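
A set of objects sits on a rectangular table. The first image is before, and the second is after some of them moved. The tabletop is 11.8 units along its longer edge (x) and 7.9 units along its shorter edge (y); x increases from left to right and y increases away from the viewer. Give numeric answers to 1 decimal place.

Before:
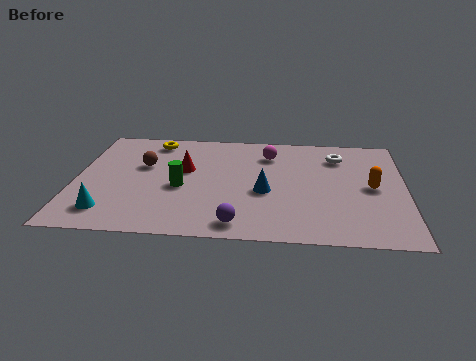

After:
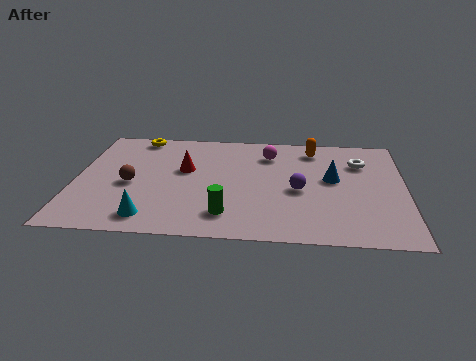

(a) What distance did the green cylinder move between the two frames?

2.5

The green cylinder moved from about (3.8, 3.4) to (5.5, 1.6), a distance of √(1.7² + 1.8²) ≈ 2.5.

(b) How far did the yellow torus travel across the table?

0.7

The yellow torus moved from about (2.7, 6.8) to (2.1, 7.1), a distance of √(0.6² + 0.3²) ≈ 0.7.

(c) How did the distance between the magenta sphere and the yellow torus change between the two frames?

+0.6

Before: roughly 4.3 units apart; after: 4.9. That's 0.6 units further apart.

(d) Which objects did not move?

the magenta sphere and the red cone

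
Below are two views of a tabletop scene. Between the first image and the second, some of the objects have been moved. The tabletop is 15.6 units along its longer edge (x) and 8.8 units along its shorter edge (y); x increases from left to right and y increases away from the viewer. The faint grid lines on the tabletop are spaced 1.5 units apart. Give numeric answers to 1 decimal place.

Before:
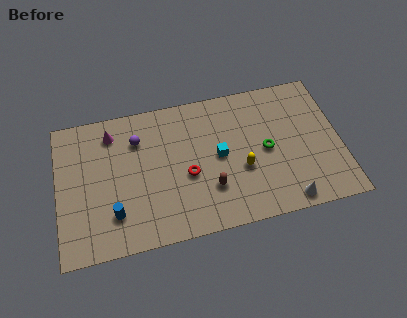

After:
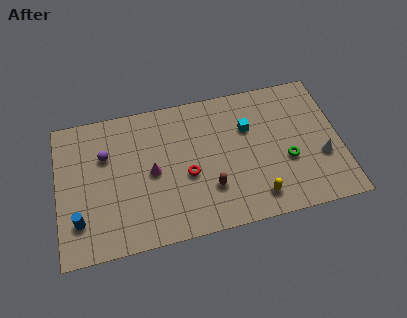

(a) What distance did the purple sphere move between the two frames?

1.9

The purple sphere moved from about (4.5, 6.5) to (2.7, 5.9), a distance of √(1.8² + 0.6²) ≈ 1.9.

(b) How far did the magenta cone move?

3.6

The magenta cone moved from about (3.1, 7.2) to (5.2, 4.3), a distance of √(2.1² + 2.9²) ≈ 3.6.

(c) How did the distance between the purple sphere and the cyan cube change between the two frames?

+3.1

They were about 4.8 units apart before and 7.9 after — 3.1 units further apart.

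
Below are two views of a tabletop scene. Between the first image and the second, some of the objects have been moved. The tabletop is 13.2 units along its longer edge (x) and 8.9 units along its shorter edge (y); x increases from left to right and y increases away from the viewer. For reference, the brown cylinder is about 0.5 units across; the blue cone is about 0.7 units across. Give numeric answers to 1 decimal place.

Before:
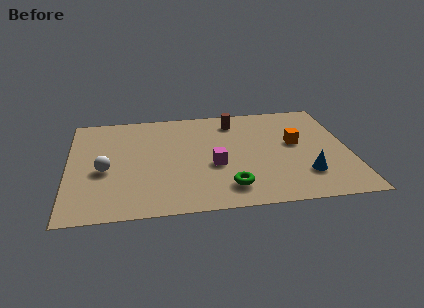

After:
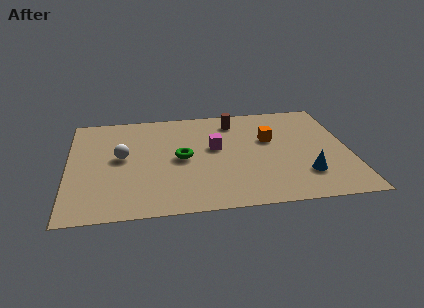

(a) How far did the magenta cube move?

1.5

The magenta cube was near (6.8, 3.6) before and (6.9, 5.1) after, so it travelled √(0.1² + 1.5²) ≈ 1.5 units.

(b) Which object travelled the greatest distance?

the green torus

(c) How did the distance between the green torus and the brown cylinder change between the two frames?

-1.7

They were about 5.6 units apart before and 3.9 after — 1.7 units closer together.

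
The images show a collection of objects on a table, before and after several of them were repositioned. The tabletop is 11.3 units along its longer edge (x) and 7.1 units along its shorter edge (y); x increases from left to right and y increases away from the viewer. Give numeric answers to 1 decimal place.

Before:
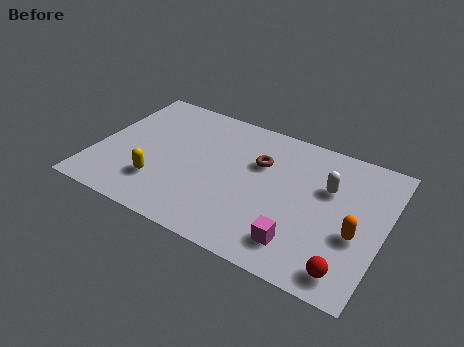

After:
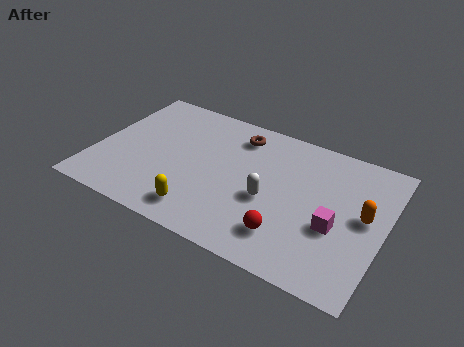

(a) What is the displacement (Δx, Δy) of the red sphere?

(-2.4, 0.6)

From the two frames, the red sphere sits at roughly (10.2, 1.0) before and (7.8, 1.6) after.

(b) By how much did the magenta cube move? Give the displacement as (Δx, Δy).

(1.2, 1.4)

The magenta cube started near (8.3, 1.4) and ended near (9.5, 2.8).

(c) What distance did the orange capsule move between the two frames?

1.0

The orange capsule was near (10.3, 2.8) before and (10.5, 3.8) after, so it travelled √(0.2² + 1.0²) ≈ 1.0 units.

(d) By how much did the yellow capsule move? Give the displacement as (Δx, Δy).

(1.8, -0.7)

The yellow capsule started near (2.7, 1.9) and ended near (4.5, 1.2).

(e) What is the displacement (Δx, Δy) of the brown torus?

(-1.0, 1.1)

The brown torus started near (6.3, 4.7) and ended near (5.3, 5.8).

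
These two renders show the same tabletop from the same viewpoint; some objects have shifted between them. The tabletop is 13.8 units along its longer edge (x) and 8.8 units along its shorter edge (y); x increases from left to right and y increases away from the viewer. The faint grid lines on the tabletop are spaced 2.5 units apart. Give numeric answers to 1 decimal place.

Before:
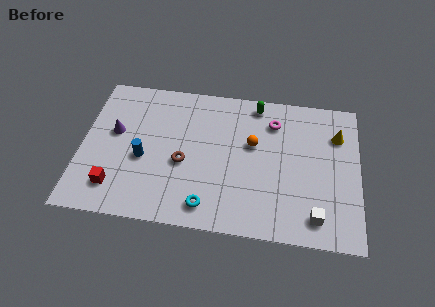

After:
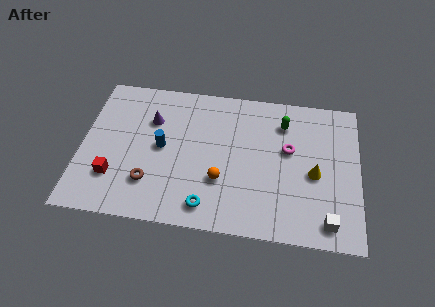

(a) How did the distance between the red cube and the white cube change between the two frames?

+0.8

The distance was about 9.9 in the first image and 10.7 in the second, so they moved 0.8 units further apart.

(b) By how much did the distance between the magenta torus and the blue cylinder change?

-0.8

Before: roughly 7.1 units apart; after: 6.3. That's 0.8 units closer together.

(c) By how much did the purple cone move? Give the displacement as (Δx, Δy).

(1.8, 1.0)

From the two frames, the purple cone sits at roughly (1.6, 5.1) before and (3.4, 6.1) after.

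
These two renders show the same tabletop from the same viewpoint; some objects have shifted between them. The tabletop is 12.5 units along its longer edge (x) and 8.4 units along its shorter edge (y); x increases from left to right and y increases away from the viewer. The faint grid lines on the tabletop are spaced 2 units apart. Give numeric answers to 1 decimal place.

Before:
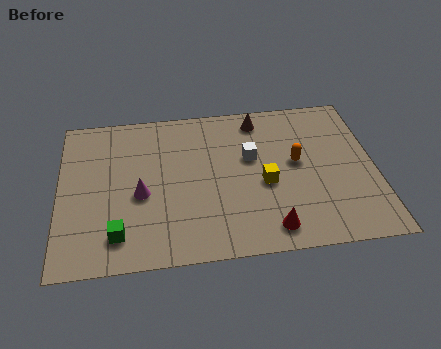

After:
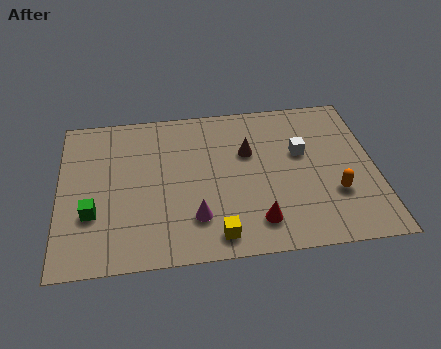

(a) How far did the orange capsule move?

2.4

The orange capsule was near (9.4, 4.6) before and (10.8, 2.7) after, so it travelled √(1.4² + 1.9²) ≈ 2.4 units.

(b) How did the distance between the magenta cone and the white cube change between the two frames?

+0.6

The distance was about 4.6 in the first image and 5.2 in the second, so they moved 0.6 units further apart.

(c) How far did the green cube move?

1.6

The green cube moved from about (2.3, 1.6) to (1.3, 2.8), a distance of √(1.0² + 1.2²) ≈ 1.6.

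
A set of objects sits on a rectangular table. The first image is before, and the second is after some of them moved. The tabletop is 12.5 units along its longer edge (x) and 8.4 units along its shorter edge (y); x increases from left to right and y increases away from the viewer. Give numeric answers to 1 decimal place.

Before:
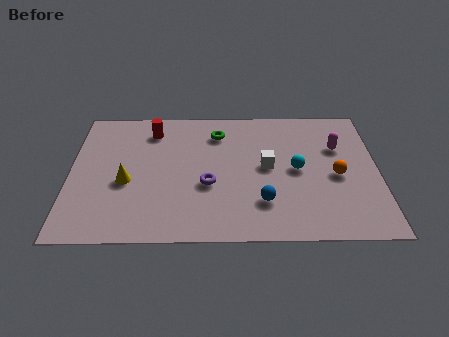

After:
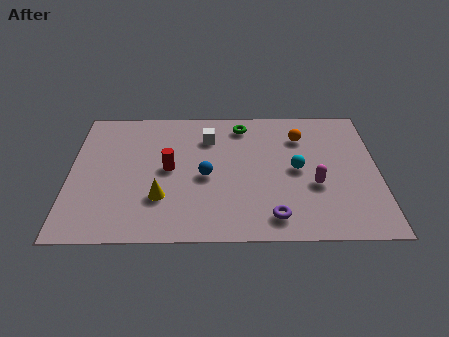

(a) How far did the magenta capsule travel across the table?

2.6

The magenta capsule moved from about (10.9, 5.6) to (9.9, 3.2), a distance of √(1.0² + 2.4²) ≈ 2.6.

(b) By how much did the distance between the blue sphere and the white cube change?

+0.3

The distance was about 2.2 in the first image and 2.5 in the second, so they moved 0.3 units further apart.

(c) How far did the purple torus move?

3.3

The purple torus was near (5.6, 3.3) before and (8.2, 1.3) after, so it travelled √(2.6² + 2.0²) ≈ 3.3 units.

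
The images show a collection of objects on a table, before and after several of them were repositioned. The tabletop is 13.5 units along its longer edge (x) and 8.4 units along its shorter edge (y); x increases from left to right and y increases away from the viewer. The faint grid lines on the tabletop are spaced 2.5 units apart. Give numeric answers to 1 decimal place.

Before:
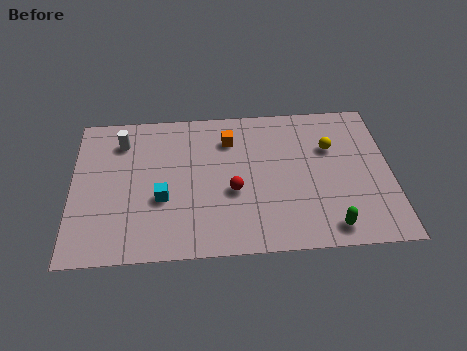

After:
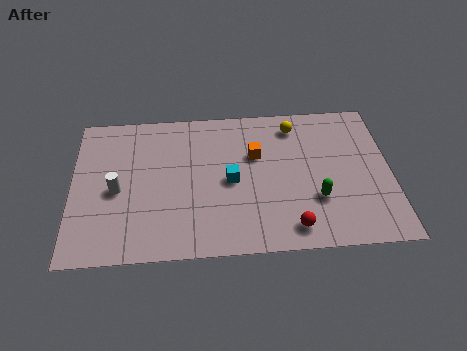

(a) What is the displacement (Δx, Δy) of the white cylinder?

(-0.2, -2.8)

The white cylinder was at about (2.1, 6.6) and moved to about (1.9, 3.8).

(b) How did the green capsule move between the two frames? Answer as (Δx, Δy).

(-0.5, 1.6)

The green capsule was at about (10.8, 1.1) and moved to about (10.3, 2.7).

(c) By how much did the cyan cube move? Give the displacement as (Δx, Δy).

(2.9, 0.8)

The cyan cube started near (3.8, 3.2) and ended near (6.7, 4.0).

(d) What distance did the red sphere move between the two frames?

3.3

The red sphere was near (6.8, 3.4) before and (9.2, 1.2) after, so it travelled √(2.4² + 2.2²) ≈ 3.3 units.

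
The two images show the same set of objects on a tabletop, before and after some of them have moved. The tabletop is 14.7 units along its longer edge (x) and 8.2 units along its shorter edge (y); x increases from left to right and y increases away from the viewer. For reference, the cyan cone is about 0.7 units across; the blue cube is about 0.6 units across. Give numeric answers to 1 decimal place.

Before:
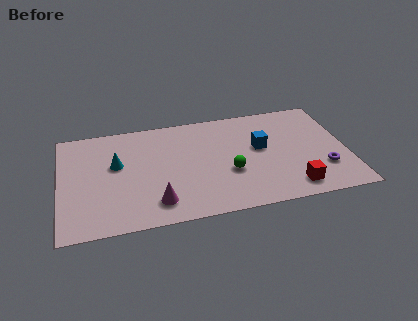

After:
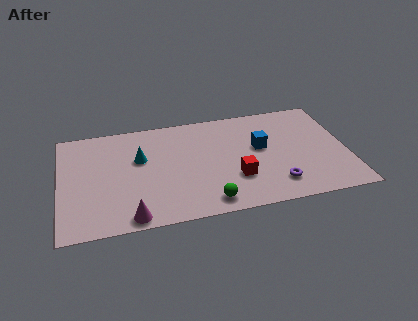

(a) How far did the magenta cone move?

1.5

The magenta cone moved from about (4.8, 1.6) to (3.5, 0.8), a distance of √(1.3² + 0.8²) ≈ 1.5.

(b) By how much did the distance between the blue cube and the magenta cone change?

+1.5

The distance was about 6.3 in the first image and 7.8 in the second, so they moved 1.5 units further apart.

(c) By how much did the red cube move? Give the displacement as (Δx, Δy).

(-2.8, 1.3)

From the two frames, the red cube sits at roughly (11.7, 1.3) before and (8.9, 2.6) after.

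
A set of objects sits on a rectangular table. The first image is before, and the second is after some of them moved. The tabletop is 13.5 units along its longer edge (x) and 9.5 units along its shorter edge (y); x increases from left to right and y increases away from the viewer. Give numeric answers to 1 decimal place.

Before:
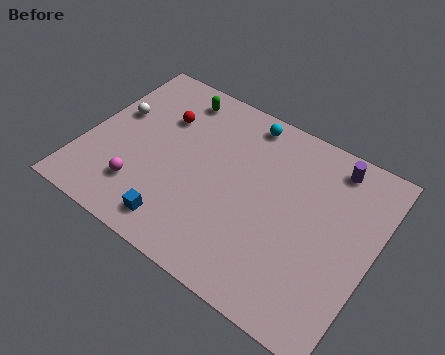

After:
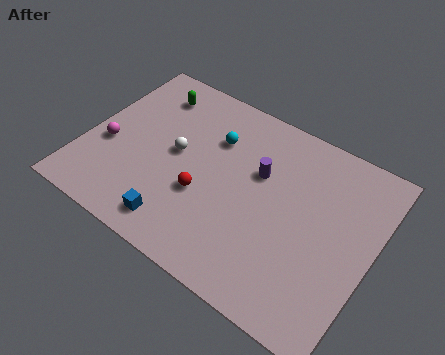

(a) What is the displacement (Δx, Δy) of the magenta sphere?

(-1.9, 1.5)

The magenta sphere was at about (3.0, 2.3) and moved to about (1.1, 3.8).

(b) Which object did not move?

the blue cube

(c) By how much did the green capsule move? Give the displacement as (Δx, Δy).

(-1.2, -0.4)

The green capsule was at about (3.6, 8.1) and moved to about (2.4, 7.7).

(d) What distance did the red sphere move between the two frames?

4.0

The red sphere moved from about (3.2, 6.6) to (5.8, 3.5), a distance of √(2.6² + 3.1²) ≈ 4.0.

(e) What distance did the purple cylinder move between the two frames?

3.8

From (11.1, 8.2) to (8.0, 6.0), the purple cylinder covered √(3.1² + 2.2²) ≈ 3.8 units.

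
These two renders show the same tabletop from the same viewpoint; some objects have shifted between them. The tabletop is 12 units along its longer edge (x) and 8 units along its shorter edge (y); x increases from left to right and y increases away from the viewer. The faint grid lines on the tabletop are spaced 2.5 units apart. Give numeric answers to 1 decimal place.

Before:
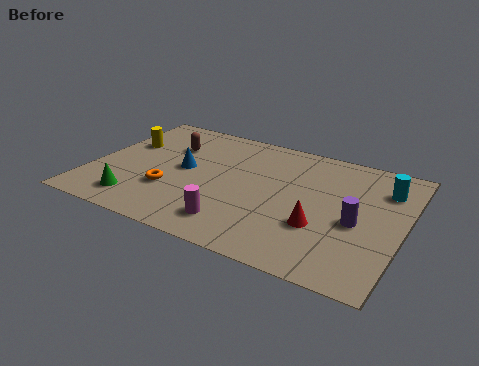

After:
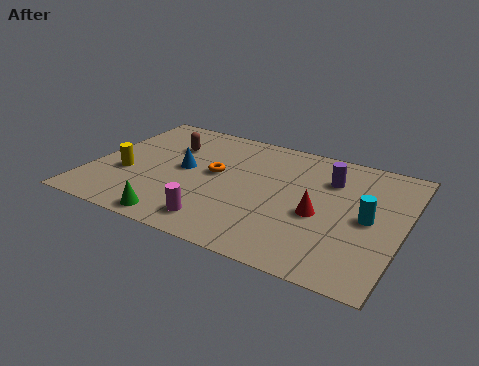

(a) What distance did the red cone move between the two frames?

0.7

The red cone moved from about (9.0, 2.7) to (8.9, 3.4), a distance of √(0.1² + 0.7²) ≈ 0.7.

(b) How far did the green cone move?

1.8

From (2.1, 1.4) to (3.8, 0.8), the green cone covered √(1.7² + 0.6²) ≈ 1.8 units.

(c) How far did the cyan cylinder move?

2.1

The cyan cylinder was near (11.1, 6.0) before and (10.7, 3.9) after, so it travelled √(0.4² + 2.1²) ≈ 2.1 units.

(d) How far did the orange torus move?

2.3

The orange torus was near (3.2, 2.6) before and (4.7, 4.4) after, so it travelled √(1.5² + 1.8²) ≈ 2.3 units.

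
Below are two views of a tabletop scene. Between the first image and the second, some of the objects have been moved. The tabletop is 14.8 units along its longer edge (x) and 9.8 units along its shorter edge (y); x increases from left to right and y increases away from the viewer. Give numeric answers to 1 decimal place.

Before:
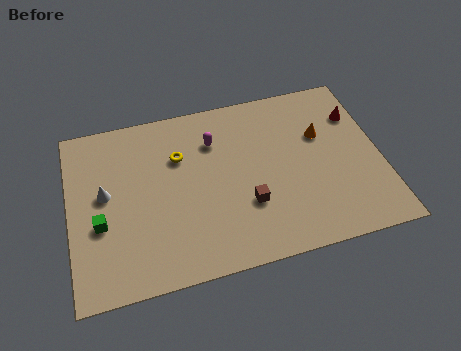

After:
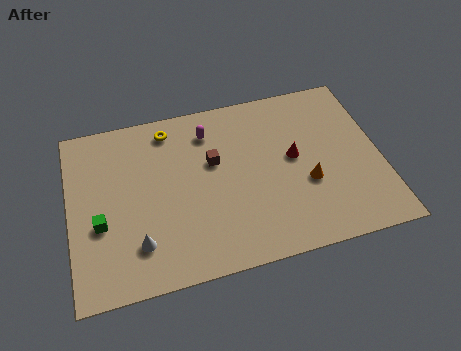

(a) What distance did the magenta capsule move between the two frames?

0.6

From (7.0, 7.2) to (6.8, 7.8), the magenta capsule covered √(0.2² + 0.6²) ≈ 0.6 units.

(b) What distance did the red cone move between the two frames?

3.7

From (13.9, 7.1) to (10.7, 5.3), the red cone covered √(3.2² + 1.8²) ≈ 3.7 units.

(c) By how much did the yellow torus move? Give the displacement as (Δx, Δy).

(-0.4, 1.7)

From the two frames, the yellow torus sits at roughly (5.3, 6.7) before and (4.9, 8.4) after.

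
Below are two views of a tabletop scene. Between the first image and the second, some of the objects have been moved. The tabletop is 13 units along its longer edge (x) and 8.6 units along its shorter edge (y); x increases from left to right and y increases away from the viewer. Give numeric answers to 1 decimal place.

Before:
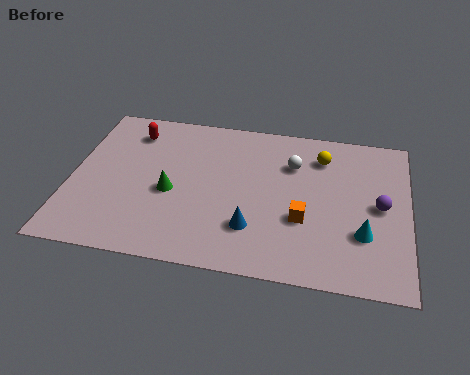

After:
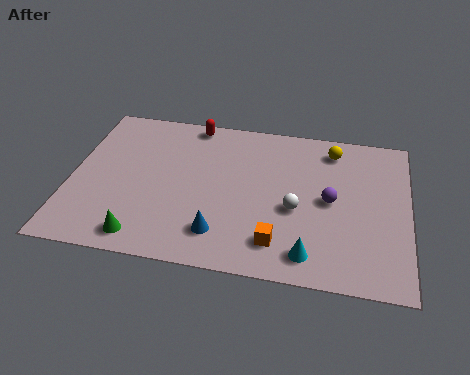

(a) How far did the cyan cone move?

2.4

The cyan cone moved from about (11.3, 2.7) to (9.3, 1.3), a distance of √(2.0² + 1.4²) ≈ 2.4.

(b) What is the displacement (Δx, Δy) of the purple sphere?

(-1.9, 0.0)

From the two frames, the purple sphere sits at roughly (11.9, 4.3) before and (10.0, 4.3) after.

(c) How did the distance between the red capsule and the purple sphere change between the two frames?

-3.5

The distance was about 10.0 in the first image and 6.5 in the second, so they moved 3.5 units closer together.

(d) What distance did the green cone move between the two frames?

2.8

From (3.9, 3.7) to (3.0, 1.1), the green cone covered √(0.9² + 2.6²) ≈ 2.8 units.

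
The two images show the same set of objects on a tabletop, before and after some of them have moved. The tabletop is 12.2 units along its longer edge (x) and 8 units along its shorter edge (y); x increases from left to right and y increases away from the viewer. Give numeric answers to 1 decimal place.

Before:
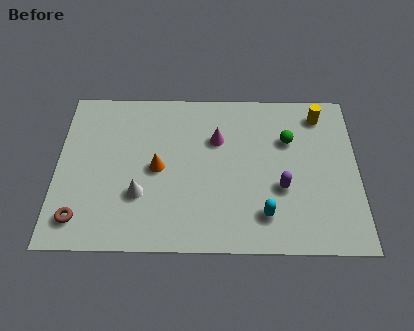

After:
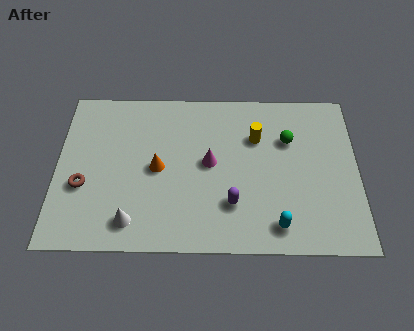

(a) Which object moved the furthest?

the yellow cylinder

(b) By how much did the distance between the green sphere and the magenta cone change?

+0.5

The distance was about 2.9 in the first image and 3.4 in the second, so they moved 0.5 units further apart.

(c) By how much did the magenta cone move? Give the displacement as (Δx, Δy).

(-0.3, -1.2)

The magenta cone was at about (6.5, 5.4) and moved to about (6.2, 4.2).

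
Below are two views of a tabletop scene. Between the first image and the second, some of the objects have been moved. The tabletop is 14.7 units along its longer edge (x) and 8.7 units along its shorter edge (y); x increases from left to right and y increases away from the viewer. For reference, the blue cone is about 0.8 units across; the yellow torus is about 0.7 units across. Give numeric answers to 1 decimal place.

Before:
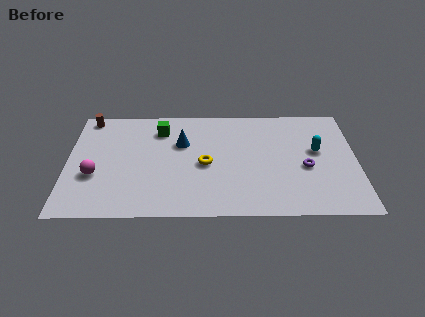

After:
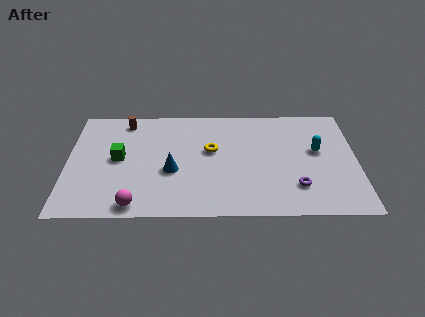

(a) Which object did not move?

the cyan capsule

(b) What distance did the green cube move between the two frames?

3.1

The green cube moved from about (4.7, 6.8) to (2.6, 4.5), a distance of √(2.1² + 2.3²) ≈ 3.1.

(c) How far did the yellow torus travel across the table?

1.1

The yellow torus moved from about (7.0, 4.0) to (7.3, 5.1), a distance of √(0.3² + 1.1²) ≈ 1.1.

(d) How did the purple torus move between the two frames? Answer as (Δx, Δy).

(-0.5, -1.5)

The purple torus was at about (12.1, 3.7) and moved to about (11.6, 2.2).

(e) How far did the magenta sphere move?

3.1

From (1.4, 3.2) to (3.5, 0.9), the magenta sphere covered √(2.1² + 2.3²) ≈ 3.1 units.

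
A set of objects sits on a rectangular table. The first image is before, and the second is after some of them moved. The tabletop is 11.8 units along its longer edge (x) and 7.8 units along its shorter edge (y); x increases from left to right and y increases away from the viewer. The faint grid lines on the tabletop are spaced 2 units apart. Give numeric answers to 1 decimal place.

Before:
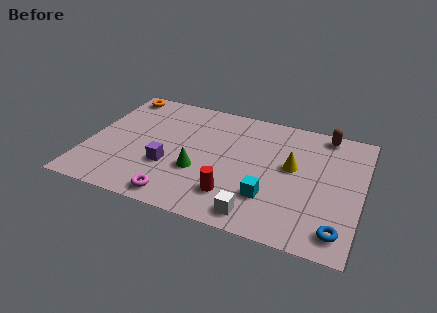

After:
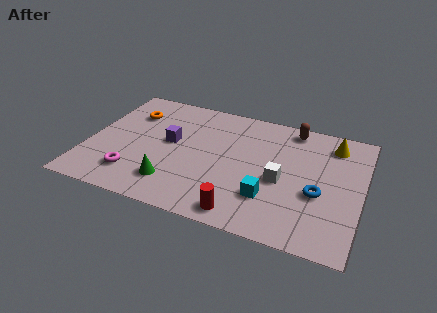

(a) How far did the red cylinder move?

1.0

The red cylinder moved from about (6.5, 1.8) to (7.0, 0.9), a distance of √(0.5² + 0.9²) ≈ 1.0.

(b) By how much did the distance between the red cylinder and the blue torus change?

-0.8

Before: roughly 4.5 units apart; after: 3.7. That's 0.8 units closer together.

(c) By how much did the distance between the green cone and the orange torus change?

-1.1

Before: roughly 5.7 units apart; after: 4.6. That's 1.1 units closer together.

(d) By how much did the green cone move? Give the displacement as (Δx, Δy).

(-1.0, -1.1)

The green cone was at about (4.9, 2.8) and moved to about (3.9, 1.7).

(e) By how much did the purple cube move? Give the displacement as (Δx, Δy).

(-0.1, 1.6)

The purple cube was at about (3.6, 2.7) and moved to about (3.5, 4.3).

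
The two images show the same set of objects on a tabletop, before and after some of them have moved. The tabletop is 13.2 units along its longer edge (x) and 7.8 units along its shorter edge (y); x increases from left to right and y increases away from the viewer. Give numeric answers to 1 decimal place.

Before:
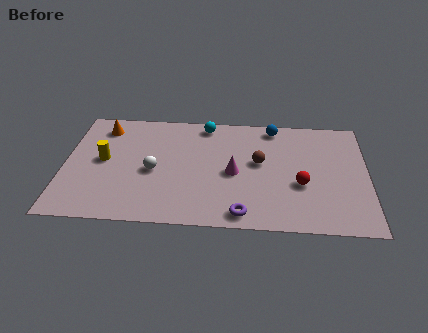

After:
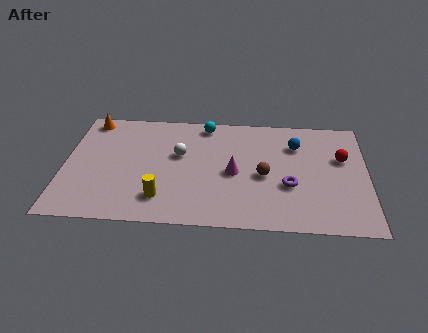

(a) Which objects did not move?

the cyan sphere and the magenta cone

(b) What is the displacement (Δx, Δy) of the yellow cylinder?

(2.6, -2.4)

The yellow cylinder started near (1.7, 4.1) and ended near (4.3, 1.7).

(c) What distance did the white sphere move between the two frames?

1.6

The white sphere moved from about (3.9, 3.5) to (5.0, 4.7), a distance of √(1.1² + 1.2²) ≈ 1.6.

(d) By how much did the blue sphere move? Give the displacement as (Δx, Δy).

(1.0, -1.2)

The blue sphere started near (9.1, 6.9) and ended near (10.1, 5.7).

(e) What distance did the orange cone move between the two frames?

0.8

From (1.6, 6.4) to (1.0, 6.9), the orange cone covered √(0.6² + 0.5²) ≈ 0.8 units.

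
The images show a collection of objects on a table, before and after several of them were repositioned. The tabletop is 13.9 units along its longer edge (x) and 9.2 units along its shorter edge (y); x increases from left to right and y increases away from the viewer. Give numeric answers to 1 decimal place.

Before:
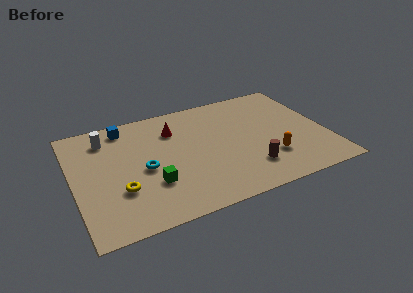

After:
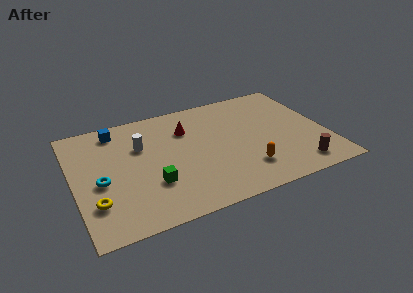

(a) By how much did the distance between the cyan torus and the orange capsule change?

+1.0

The distance was about 7.0 in the first image and 8.0 in the second, so they moved 1.0 units further apart.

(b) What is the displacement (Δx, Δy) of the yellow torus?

(-1.4, -0.5)

The yellow torus was at about (2.4, 3.0) and moved to about (1.0, 2.5).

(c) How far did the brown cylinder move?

2.7

From (9.4, 2.2) to (12.0, 1.4), the brown cylinder covered √(2.6² + 0.8²) ≈ 2.7 units.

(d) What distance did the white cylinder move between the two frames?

2.2

The white cylinder moved from about (2.0, 7.4) to (3.8, 6.1), a distance of √(1.8² + 1.3²) ≈ 2.2.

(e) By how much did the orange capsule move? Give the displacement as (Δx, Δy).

(-1.4, -0.4)

The orange capsule started near (10.6, 2.6) and ended near (9.2, 2.2).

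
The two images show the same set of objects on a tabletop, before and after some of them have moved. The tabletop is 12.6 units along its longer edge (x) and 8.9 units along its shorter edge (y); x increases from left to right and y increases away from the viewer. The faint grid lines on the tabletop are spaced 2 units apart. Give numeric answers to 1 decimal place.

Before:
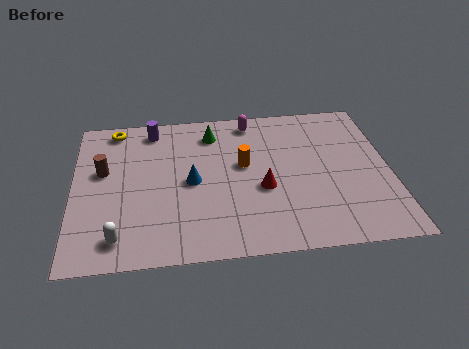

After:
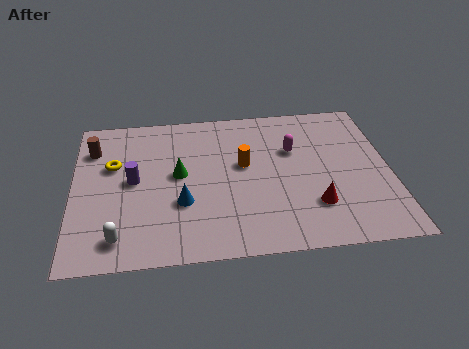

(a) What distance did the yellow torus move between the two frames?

2.3

From (1.7, 7.9) to (1.6, 5.6), the yellow torus covered √(0.1² + 2.3²) ≈ 2.3 units.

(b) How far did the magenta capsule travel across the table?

2.6

The magenta capsule was near (7.2, 7.8) before and (8.8, 5.8) after, so it travelled √(1.6² + 2.0²) ≈ 2.6 units.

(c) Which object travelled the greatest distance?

the purple cylinder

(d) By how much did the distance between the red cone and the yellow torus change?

+1.3

They were about 7.2 units apart before and 8.5 after — 1.3 units further apart.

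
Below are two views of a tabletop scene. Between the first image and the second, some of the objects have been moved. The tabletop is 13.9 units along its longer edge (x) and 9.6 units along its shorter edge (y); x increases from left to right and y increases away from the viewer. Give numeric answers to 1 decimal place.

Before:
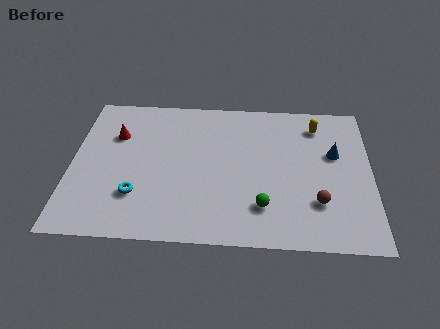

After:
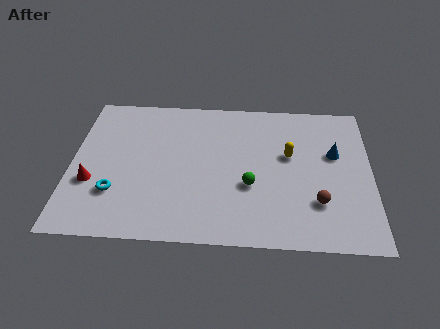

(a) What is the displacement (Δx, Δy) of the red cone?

(-1.0, -3.2)

The red cone was at about (2.0, 6.6) and moved to about (1.0, 3.4).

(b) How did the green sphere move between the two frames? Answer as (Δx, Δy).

(-0.6, 1.3)

From the two frames, the green sphere sits at roughly (8.9, 2.3) before and (8.3, 3.6) after.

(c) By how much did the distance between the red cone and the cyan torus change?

-2.8

They were about 4.1 units apart before and 1.3 after — 2.8 units closer together.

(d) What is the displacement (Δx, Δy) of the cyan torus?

(-1.0, 0.1)

The cyan torus started near (3.1, 2.7) and ended near (2.1, 2.8).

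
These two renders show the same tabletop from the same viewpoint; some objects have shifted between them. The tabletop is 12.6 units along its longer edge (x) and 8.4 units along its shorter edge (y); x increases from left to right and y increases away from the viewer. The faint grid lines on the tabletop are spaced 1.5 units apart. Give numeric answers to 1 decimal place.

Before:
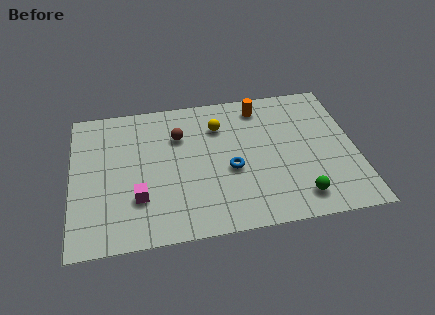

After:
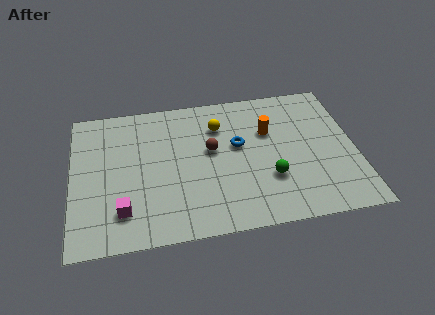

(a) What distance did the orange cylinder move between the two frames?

1.6

From (8.5, 7.1) to (8.8, 5.5), the orange cylinder covered √(0.3² + 1.6²) ≈ 1.6 units.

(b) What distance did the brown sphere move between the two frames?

1.8

The brown sphere moved from about (4.8, 5.9) to (6.2, 4.8), a distance of √(1.4² + 1.1²) ≈ 1.8.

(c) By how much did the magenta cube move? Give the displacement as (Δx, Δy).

(-0.7, -0.6)

The magenta cube started near (2.9, 2.5) and ended near (2.2, 1.9).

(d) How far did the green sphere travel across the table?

1.8

From (9.9, 1.4) to (8.7, 2.7), the green sphere covered √(1.2² + 1.3²) ≈ 1.8 units.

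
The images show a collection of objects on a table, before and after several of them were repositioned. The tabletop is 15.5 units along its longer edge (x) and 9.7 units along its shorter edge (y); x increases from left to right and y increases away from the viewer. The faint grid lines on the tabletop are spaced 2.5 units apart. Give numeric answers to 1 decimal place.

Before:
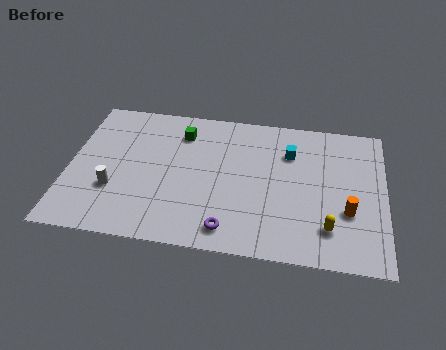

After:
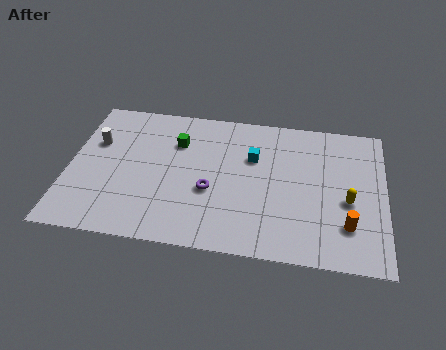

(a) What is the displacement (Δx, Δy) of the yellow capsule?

(0.9, 1.9)

The yellow capsule started near (12.8, 2.2) and ended near (13.7, 4.1).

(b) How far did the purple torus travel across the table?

2.6

The purple torus moved from about (8.0, 1.4) to (7.0, 3.8), a distance of √(1.0² + 2.4²) ≈ 2.6.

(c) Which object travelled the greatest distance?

the white cylinder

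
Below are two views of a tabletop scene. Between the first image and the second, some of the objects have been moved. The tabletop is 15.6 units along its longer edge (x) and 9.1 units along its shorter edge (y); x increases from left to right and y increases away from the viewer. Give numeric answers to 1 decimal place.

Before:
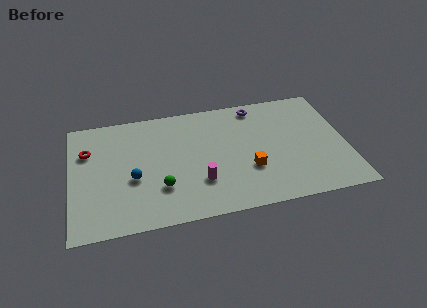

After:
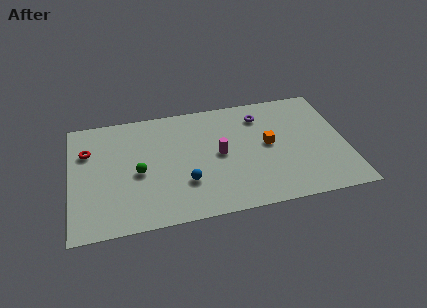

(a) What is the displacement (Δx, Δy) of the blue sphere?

(2.9, -0.9)

The blue sphere started near (3.5, 3.7) and ended near (6.4, 2.8).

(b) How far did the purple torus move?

0.8

The purple torus was near (10.7, 8.0) before and (10.9, 7.2) after, so it travelled √(0.2² + 0.8²) ≈ 0.8 units.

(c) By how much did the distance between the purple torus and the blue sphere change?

-2.1

They were about 8.4 units apart before and 6.3 after — 2.1 units closer together.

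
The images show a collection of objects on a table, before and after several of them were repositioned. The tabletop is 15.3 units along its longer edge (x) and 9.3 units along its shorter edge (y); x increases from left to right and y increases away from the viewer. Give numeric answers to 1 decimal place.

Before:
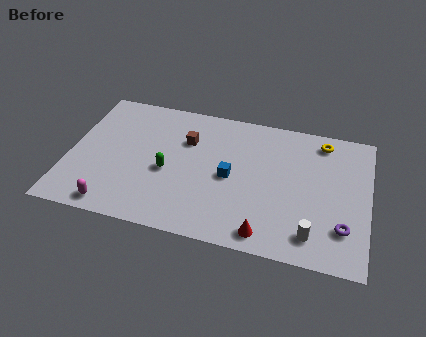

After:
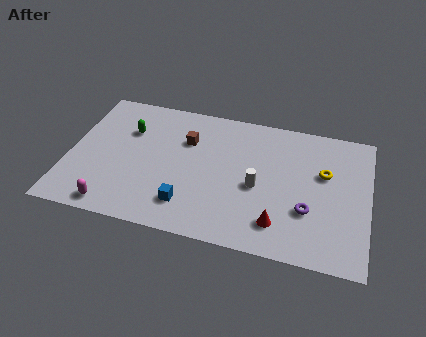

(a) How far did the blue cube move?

3.1

The blue cube moved from about (8.3, 4.4) to (6.3, 2.0), a distance of √(2.0² + 2.4²) ≈ 3.1.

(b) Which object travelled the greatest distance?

the white cylinder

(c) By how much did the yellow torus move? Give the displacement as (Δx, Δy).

(0.2, -2.2)

From the two frames, the yellow torus sits at roughly (12.8, 8.0) before and (13.0, 5.8) after.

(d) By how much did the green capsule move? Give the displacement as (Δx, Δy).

(-2.2, 2.4)

The green capsule was at about (5.1, 4.0) and moved to about (2.9, 6.4).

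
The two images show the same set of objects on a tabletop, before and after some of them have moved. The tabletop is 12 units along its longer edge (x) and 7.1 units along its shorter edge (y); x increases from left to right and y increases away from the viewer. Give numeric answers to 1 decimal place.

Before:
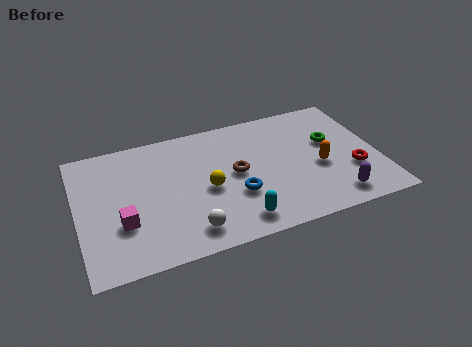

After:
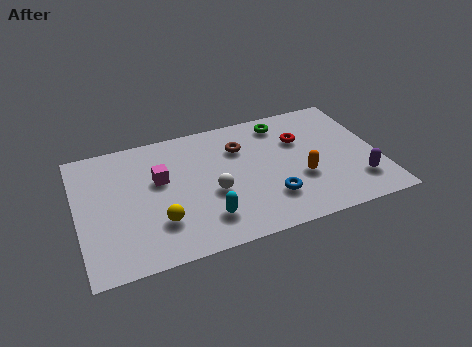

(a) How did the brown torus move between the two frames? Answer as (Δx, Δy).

(0.3, 1.4)

The brown torus started near (6.3, 3.7) and ended near (6.6, 5.1).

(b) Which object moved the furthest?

the red torus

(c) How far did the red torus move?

3.1

From (10.9, 2.4) to (9.0, 4.8), the red torus covered √(1.9² + 2.4²) ≈ 3.1 units.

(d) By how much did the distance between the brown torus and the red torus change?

-2.4

The distance was about 4.8 in the first image and 2.4 in the second, so they moved 2.4 units closer together.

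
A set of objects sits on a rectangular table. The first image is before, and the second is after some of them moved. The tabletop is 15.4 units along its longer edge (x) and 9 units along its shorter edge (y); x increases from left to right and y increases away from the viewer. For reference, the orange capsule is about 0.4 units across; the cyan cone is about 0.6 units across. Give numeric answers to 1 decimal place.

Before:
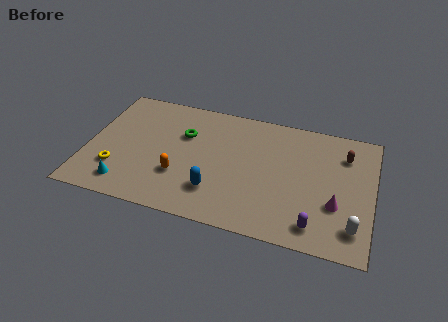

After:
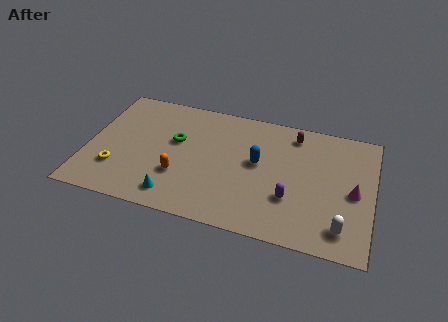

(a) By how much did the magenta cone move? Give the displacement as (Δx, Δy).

(0.9, 1.1)

The magenta cone started near (13.5, 3.1) and ended near (14.4, 4.2).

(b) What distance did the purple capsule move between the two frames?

2.1

The purple capsule moved from about (12.5, 1.4) to (11.1, 2.9), a distance of √(1.4² + 1.5²) ≈ 2.1.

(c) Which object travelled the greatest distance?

the blue capsule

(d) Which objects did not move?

the orange capsule and the yellow torus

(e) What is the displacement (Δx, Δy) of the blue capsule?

(2.1, 2.7)

The blue capsule was at about (7.1, 2.3) and moved to about (9.2, 5.0).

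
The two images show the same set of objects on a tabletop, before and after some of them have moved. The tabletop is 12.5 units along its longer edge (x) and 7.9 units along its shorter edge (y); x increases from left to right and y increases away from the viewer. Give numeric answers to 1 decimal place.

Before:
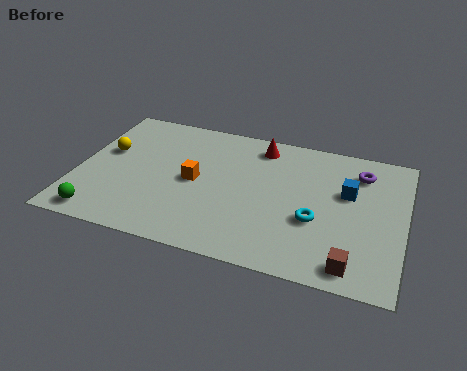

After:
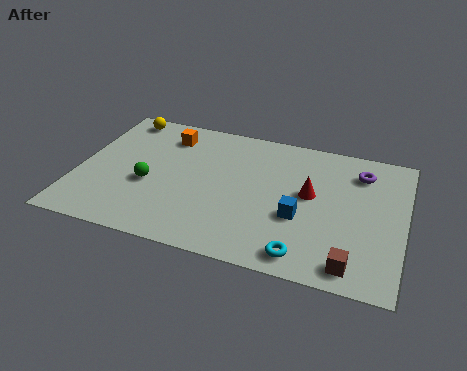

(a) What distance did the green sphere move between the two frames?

2.8

From (1.2, 0.9) to (2.8, 3.2), the green sphere covered √(1.6² + 2.3²) ≈ 2.8 units.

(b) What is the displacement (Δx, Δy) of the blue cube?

(-1.7, -1.9)

The blue cube was at about (10.3, 4.9) and moved to about (8.6, 3.0).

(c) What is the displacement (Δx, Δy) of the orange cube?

(-1.3, 2.4)

From the two frames, the orange cube sits at roughly (4.5, 3.9) before and (3.2, 6.3) after.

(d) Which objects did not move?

the purple torus and the brown cube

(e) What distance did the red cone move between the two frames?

3.1

The red cone was near (6.8, 6.7) before and (8.9, 4.4) after, so it travelled √(2.1² + 2.3²) ≈ 3.1 units.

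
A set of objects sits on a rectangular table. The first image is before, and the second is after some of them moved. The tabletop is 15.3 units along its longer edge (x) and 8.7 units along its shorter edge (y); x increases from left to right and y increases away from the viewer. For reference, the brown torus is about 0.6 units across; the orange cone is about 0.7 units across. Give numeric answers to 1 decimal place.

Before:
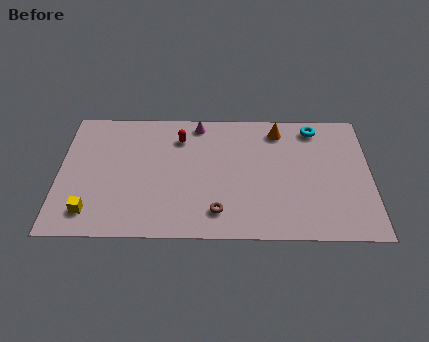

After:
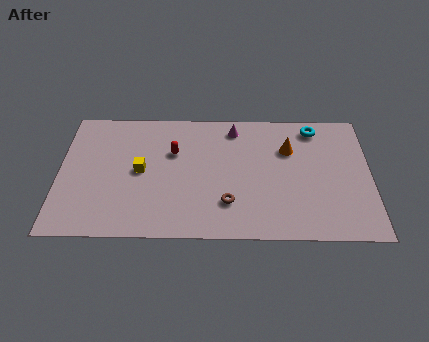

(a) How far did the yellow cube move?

3.7

The yellow cube moved from about (1.6, 1.6) to (4.0, 4.4), a distance of √(2.4² + 2.8²) ≈ 3.7.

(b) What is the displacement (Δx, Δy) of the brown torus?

(0.5, 0.6)

The brown torus started near (7.8, 1.7) and ended near (8.3, 2.3).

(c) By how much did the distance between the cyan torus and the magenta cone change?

-1.8

They were about 5.8 units apart before and 4.0 after — 1.8 units closer together.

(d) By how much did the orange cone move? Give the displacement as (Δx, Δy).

(0.5, -1.3)

The orange cone was at about (10.8, 7.3) and moved to about (11.3, 6.0).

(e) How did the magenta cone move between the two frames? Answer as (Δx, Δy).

(1.8, -0.3)

The magenta cone was at about (6.8, 7.7) and moved to about (8.6, 7.4).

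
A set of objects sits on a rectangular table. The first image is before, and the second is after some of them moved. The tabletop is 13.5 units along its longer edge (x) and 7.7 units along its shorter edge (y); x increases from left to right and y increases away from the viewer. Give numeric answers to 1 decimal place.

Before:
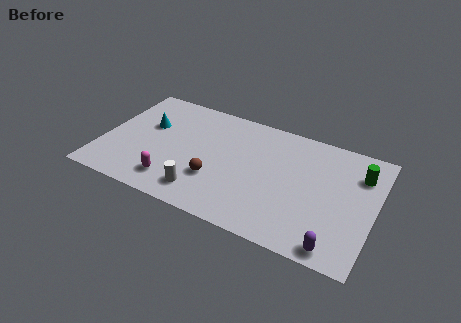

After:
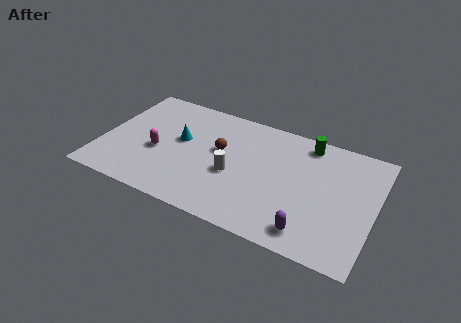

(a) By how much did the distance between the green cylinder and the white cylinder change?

-3.7

The distance was about 8.5 in the first image and 4.8 in the second, so they moved 3.7 units closer together.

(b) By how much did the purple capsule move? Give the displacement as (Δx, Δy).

(-1.3, 0.4)

The purple capsule was at about (11.9, 0.8) and moved to about (10.6, 1.2).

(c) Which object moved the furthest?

the green cylinder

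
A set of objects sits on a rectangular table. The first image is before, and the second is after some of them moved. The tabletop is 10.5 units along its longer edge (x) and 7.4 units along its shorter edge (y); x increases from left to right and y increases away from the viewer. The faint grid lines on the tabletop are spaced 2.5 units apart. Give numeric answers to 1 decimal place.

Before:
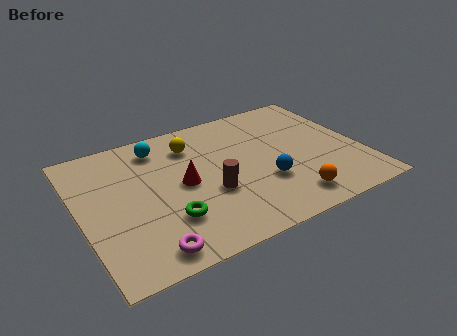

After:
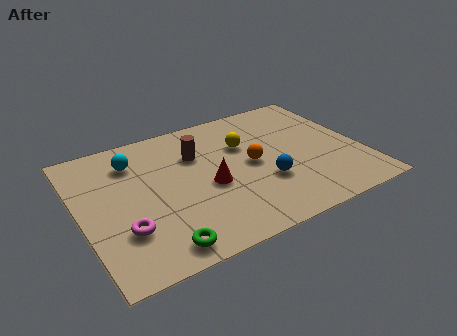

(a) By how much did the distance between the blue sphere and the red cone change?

-1.0

Before: roughly 3.1 units apart; after: 2.1. That's 1.0 units closer together.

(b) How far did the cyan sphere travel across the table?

1.1

The cyan sphere moved from about (3.2, 6.1) to (2.2, 5.7), a distance of √(1.0² + 0.4²) ≈ 1.1.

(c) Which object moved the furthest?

the orange sphere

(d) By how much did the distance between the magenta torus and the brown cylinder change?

+1.0

Before: roughly 3.2 units apart; after: 4.2. That's 1.0 units further apart.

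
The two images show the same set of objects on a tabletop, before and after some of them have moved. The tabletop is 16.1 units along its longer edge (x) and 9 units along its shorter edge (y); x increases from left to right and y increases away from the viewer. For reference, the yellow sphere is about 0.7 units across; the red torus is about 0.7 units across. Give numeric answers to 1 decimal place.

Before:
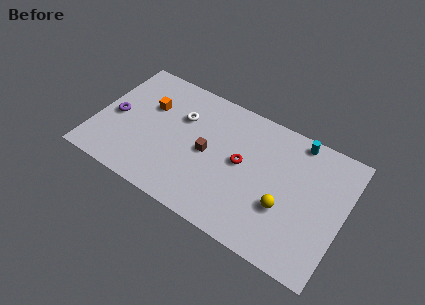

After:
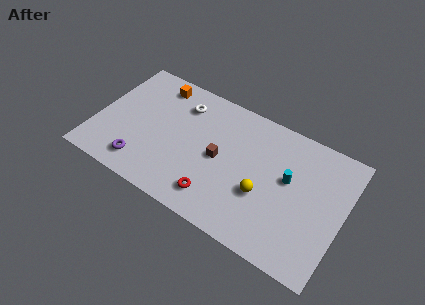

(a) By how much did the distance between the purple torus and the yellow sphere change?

-3.4

Before: roughly 11.3 units apart; after: 7.9. That's 3.4 units closer together.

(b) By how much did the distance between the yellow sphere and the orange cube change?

-0.9

They were about 9.7 units apart before and 8.8 after — 0.9 units closer together.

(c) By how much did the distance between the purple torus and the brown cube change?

-0.6

The distance was about 6.1 in the first image and 5.5 in the second, so they moved 0.6 units closer together.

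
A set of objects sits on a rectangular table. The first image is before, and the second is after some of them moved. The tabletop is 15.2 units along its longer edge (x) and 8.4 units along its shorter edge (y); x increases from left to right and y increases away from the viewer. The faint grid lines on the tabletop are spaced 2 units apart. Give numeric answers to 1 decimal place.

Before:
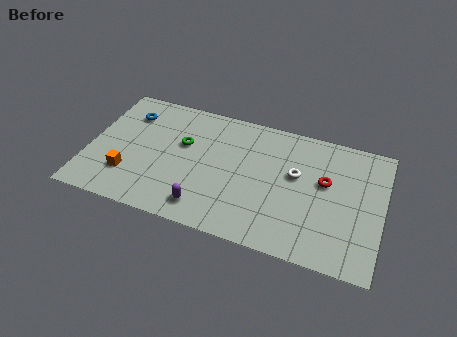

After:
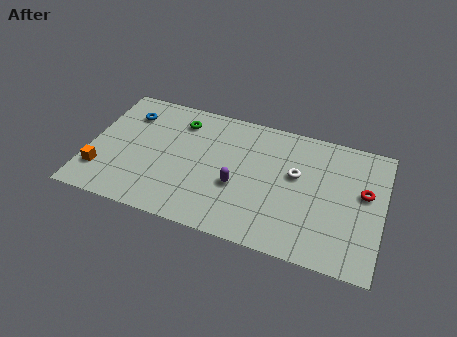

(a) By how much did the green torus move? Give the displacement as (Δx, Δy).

(-0.3, 1.5)

From the two frames, the green torus sits at roughly (4.8, 5.2) before and (4.5, 6.7) after.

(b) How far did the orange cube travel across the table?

1.4

From (2.2, 2.3) to (0.8, 2.1), the orange cube covered √(1.4² + 0.2²) ≈ 1.4 units.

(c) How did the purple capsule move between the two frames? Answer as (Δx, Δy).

(1.5, 1.9)

From the two frames, the purple capsule sits at roughly (6.3, 1.4) before and (7.8, 3.3) after.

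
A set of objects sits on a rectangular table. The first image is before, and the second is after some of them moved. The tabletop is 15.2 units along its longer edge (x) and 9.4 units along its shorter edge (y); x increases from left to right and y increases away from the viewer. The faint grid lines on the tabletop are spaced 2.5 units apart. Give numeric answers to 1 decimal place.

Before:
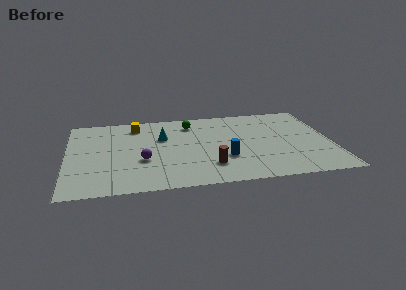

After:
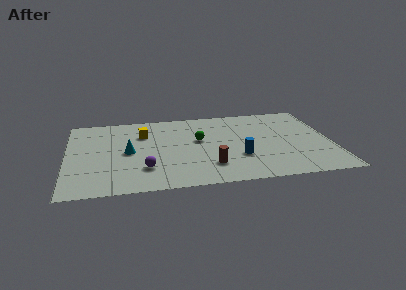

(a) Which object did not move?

the brown cylinder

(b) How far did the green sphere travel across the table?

2.1

The green sphere moved from about (7.2, 7.6) to (7.6, 5.5), a distance of √(0.4² + 2.1²) ≈ 2.1.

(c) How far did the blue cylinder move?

0.8

The blue cylinder was near (9.0, 3.1) before and (9.8, 3.1) after, so it travelled √(0.8² + 0.0²) ≈ 0.8 units.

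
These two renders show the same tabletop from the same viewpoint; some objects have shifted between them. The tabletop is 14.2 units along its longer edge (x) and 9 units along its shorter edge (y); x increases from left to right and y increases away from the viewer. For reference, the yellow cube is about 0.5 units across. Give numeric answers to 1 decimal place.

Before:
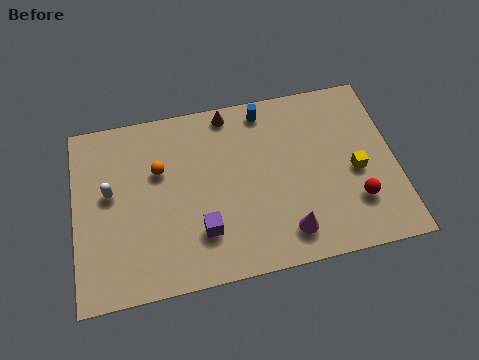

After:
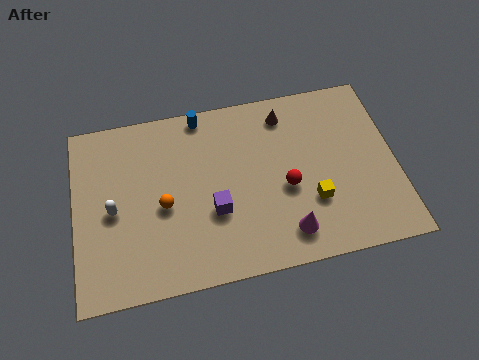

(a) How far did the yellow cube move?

2.3

The yellow cube moved from about (12.4, 4.0) to (10.4, 2.9), a distance of √(2.0² + 1.1²) ≈ 2.3.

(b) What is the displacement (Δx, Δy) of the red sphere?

(-3.0, 1.3)

From the two frames, the red sphere sits at roughly (12.3, 2.5) before and (9.3, 3.8) after.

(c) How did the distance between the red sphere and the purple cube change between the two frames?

-3.6

The distance was about 6.8 in the first image and 3.2 in the second, so they moved 3.6 units closer together.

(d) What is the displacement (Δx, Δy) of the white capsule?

(0.1, -0.9)

From the two frames, the white capsule sits at roughly (1.6, 5.1) before and (1.7, 4.2) after.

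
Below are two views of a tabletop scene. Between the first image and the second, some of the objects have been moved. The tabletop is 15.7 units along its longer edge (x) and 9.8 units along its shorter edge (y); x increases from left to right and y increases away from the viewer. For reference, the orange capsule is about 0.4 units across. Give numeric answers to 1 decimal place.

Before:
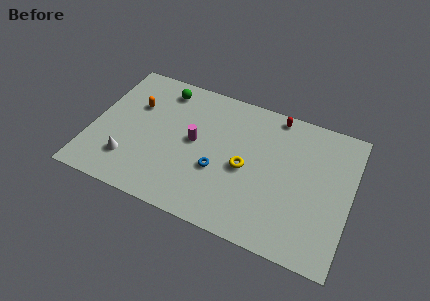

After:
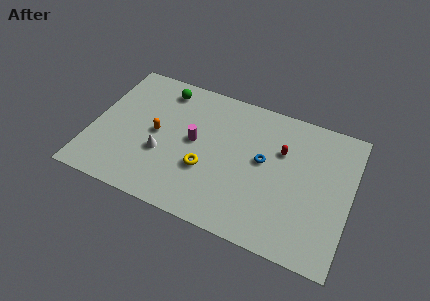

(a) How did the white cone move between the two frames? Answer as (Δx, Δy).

(1.9, 1.2)

From the two frames, the white cone sits at roughly (2.5, 2.4) before and (4.4, 3.6) after.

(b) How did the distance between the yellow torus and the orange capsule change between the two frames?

-3.8

Before: roughly 7.3 units apart; after: 3.5. That's 3.8 units closer together.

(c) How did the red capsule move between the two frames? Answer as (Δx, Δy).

(0.6, -2.4)

From the two frames, the red capsule sits at roughly (10.8, 8.9) before and (11.4, 6.5) after.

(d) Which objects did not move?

the magenta cylinder and the green sphere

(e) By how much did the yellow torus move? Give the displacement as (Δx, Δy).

(-2.3, -1.0)

The yellow torus was at about (9.4, 4.5) and moved to about (7.1, 3.5).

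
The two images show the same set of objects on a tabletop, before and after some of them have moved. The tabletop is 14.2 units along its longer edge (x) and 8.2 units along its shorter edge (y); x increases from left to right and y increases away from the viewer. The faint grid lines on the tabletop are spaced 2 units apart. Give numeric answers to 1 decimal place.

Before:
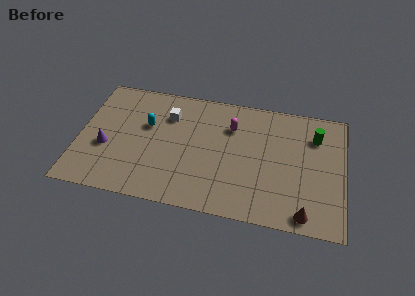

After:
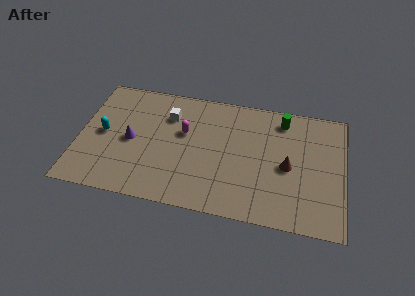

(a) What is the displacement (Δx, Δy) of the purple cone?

(1.3, 0.7)

From the two frames, the purple cone sits at roughly (1.5, 3.2) before and (2.8, 3.9) after.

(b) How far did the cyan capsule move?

2.5

From (3.6, 5.1) to (1.3, 4.1), the cyan capsule covered √(2.3² + 1.0²) ≈ 2.5 units.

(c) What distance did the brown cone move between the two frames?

3.1

The brown cone moved from about (12.2, 0.9) to (11.2, 3.8), a distance of √(1.0² + 2.9²) ≈ 3.1.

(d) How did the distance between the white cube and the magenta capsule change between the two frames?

-2.1

Before: roughly 3.4 units apart; after: 1.3. That's 2.1 units closer together.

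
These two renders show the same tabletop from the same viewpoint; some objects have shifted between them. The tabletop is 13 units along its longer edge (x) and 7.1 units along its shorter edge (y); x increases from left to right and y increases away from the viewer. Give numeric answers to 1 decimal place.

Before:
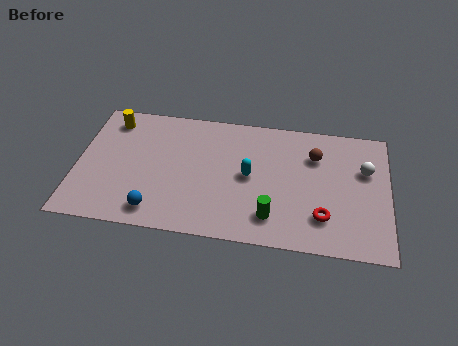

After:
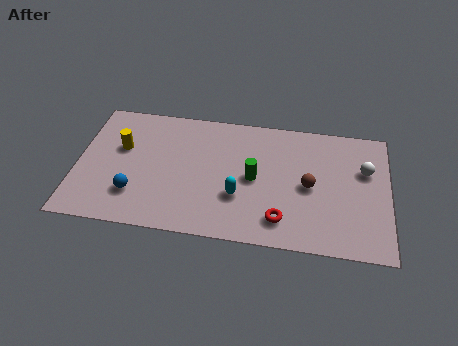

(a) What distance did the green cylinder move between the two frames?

2.2

From (8.2, 1.5) to (7.4, 3.5), the green cylinder covered √(0.8² + 2.0²) ≈ 2.2 units.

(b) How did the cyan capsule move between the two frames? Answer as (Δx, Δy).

(-0.4, -1.2)

From the two frames, the cyan capsule sits at roughly (7.2, 3.6) before and (6.8, 2.4) after.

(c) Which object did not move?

the white sphere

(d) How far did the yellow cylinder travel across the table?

1.6

The yellow cylinder moved from about (1.3, 5.9) to (1.8, 4.4), a distance of √(0.5² + 1.5²) ≈ 1.6.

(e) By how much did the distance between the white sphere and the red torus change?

+1.4

They were about 3.3 units apart before and 4.7 after — 1.4 units further apart.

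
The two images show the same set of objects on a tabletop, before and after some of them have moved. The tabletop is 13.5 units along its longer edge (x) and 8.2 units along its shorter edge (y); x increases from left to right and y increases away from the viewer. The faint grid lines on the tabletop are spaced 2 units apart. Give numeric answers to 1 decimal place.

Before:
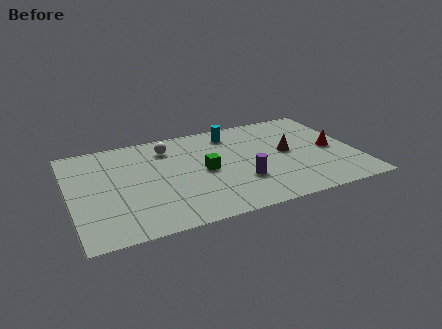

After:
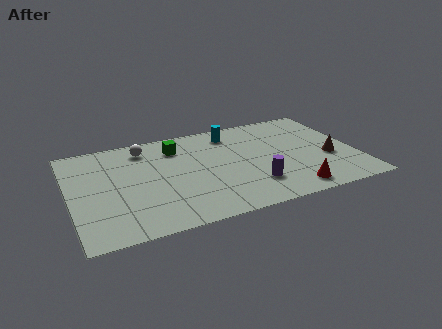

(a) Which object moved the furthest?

the red cone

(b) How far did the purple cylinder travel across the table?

0.7

From (7.9, 2.6) to (8.4, 2.1), the purple cylinder covered √(0.5² + 0.5²) ≈ 0.7 units.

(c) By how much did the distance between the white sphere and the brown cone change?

+3.3

They were about 5.9 units apart before and 9.2 after — 3.3 units further apart.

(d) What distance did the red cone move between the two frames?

3.6

From (12.4, 3.9) to (10.1, 1.1), the red cone covered √(2.3² + 2.8²) ≈ 3.6 units.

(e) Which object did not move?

the cyan cylinder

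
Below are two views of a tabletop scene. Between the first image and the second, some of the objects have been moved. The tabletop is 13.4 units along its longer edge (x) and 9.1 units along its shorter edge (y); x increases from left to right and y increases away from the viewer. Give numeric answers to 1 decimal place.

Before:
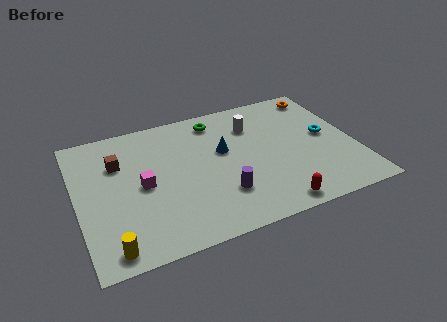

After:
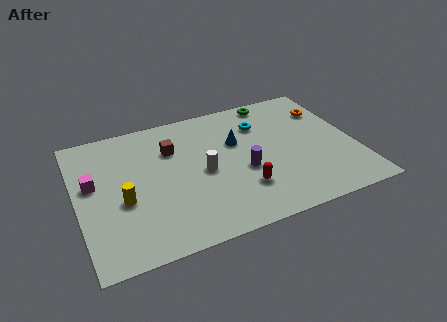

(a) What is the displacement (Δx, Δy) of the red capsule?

(-1.3, 1.6)

The red capsule started near (9.0, 0.9) and ended near (7.7, 2.5).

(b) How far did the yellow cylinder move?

2.8

From (1.3, 1.0) to (2.1, 3.7), the yellow cylinder covered √(0.8² + 2.7²) ≈ 2.8 units.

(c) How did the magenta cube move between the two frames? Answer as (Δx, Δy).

(-2.3, 0.9)

From the two frames, the magenta cube sits at roughly (3.1, 4.4) before and (0.8, 5.3) after.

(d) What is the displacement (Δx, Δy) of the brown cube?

(2.6, 0.1)

From the two frames, the brown cube sits at roughly (2.1, 6.3) before and (4.7, 6.4) after.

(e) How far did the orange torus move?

1.2

The orange torus moved from about (12.3, 7.9) to (12.4, 6.7), a distance of √(0.1² + 1.2²) ≈ 1.2.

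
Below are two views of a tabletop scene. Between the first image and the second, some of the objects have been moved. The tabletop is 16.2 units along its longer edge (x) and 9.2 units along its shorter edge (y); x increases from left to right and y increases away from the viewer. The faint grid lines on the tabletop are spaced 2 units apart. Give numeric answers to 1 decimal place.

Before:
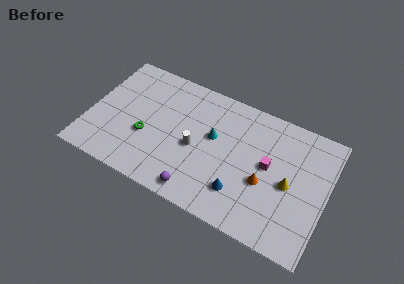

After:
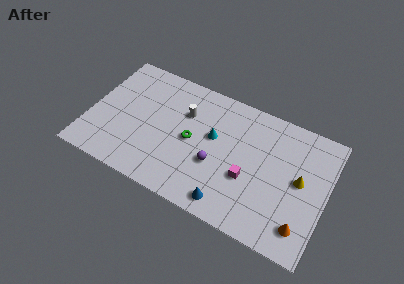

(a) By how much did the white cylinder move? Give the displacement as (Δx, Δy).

(-1.0, 2.2)

From the two frames, the white cylinder sits at roughly (7.3, 4.1) before and (6.3, 6.3) after.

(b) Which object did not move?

the cyan cone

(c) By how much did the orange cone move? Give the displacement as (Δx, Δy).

(2.8, -1.9)

From the two frames, the orange cone sits at roughly (12.1, 3.7) before and (14.9, 1.8) after.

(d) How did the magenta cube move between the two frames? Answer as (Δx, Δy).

(-1.2, -1.5)

The magenta cube started near (12.2, 5.0) and ended near (11.0, 3.5).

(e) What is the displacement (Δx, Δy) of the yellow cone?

(0.7, 0.6)

The yellow cone started near (13.7, 4.3) and ended near (14.4, 4.9).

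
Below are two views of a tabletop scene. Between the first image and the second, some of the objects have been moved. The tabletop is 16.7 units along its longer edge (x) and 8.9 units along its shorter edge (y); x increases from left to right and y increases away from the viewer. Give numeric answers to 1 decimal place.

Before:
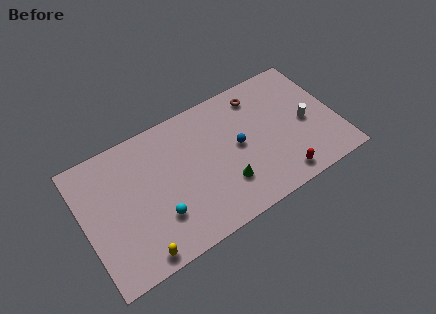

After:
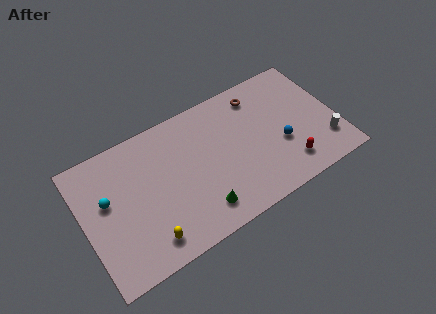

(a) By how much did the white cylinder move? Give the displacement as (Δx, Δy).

(1.0, -1.9)

The white cylinder was at about (14.7, 4.1) and moved to about (15.7, 2.2).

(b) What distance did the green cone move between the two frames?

2.0

The green cone was near (9.0, 2.5) before and (7.2, 1.7) after, so it travelled √(1.8² + 0.8²) ≈ 2.0 units.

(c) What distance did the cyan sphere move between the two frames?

4.0

The cyan sphere was near (4.6, 2.6) before and (1.6, 5.3) after, so it travelled √(3.0² + 2.7²) ≈ 4.0 units.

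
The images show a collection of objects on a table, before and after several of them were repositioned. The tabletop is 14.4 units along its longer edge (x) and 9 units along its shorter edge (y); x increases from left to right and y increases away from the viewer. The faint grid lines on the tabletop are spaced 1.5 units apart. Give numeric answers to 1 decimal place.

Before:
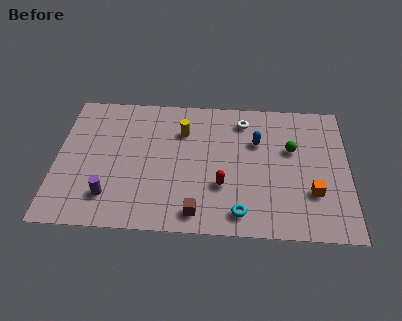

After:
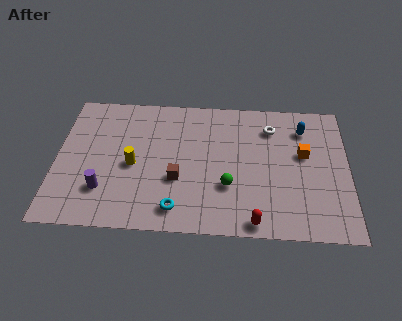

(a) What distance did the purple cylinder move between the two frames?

0.5

The purple cylinder was near (2.7, 2.0) before and (2.4, 2.4) after, so it travelled √(0.3² + 0.4²) ≈ 0.5 units.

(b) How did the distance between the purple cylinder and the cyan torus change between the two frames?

-2.7

Before: roughly 6.4 units apart; after: 3.7. That's 2.7 units closer together.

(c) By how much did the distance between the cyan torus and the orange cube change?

+3.5

They were about 3.8 units apart before and 7.3 after — 3.5 units further apart.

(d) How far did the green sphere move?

4.0

The green sphere was near (11.6, 5.6) before and (8.5, 3.0) after, so it travelled √(3.1² + 2.6²) ≈ 4.0 units.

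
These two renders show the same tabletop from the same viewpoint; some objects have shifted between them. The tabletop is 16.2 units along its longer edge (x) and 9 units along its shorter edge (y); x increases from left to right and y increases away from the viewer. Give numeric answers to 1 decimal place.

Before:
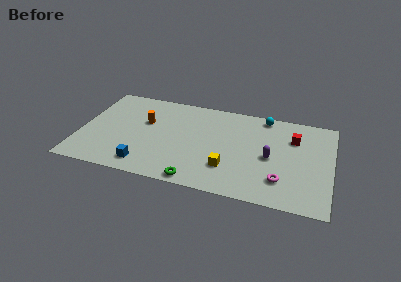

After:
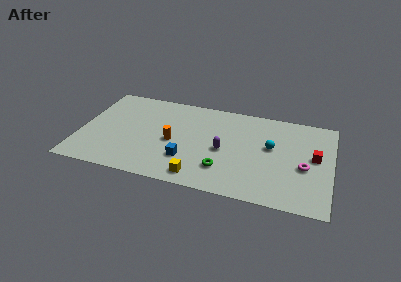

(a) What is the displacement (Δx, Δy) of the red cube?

(1.4, -1.5)

The red cube started near (13.7, 6.4) and ended near (15.1, 4.9).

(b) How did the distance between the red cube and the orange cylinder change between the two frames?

-0.5

They were about 9.6 units apart before and 9.1 after — 0.5 units closer together.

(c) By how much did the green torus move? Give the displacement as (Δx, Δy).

(1.6, 1.5)

The green torus started near (7.8, 0.8) and ended near (9.4, 2.3).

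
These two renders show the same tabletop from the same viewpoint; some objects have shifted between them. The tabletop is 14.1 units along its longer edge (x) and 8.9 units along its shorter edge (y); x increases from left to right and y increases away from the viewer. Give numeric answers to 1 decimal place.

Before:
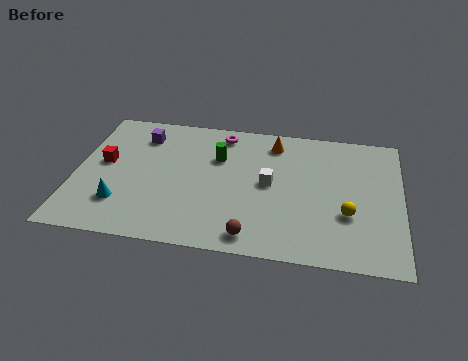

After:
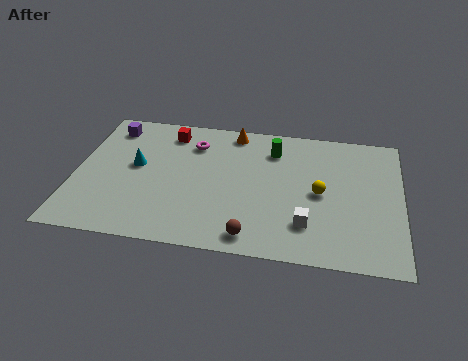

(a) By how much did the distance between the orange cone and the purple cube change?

-0.4

Before: roughly 5.8 units apart; after: 5.4. That's 0.4 units closer together.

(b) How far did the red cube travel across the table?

3.7

The red cube moved from about (1.2, 4.9) to (3.9, 7.4), a distance of √(2.7² + 2.5²) ≈ 3.7.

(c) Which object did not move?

the brown sphere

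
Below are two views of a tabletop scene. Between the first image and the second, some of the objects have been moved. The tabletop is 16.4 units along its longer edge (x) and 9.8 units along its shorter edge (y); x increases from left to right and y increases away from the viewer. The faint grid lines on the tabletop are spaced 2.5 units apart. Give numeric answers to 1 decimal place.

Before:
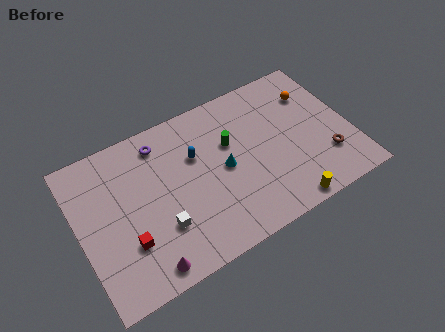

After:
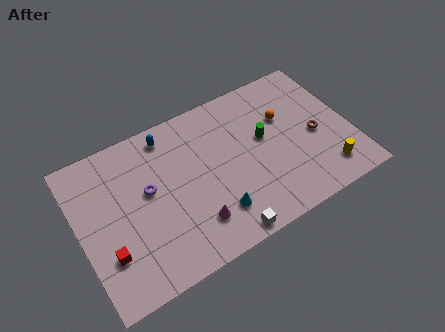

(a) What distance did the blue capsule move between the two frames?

2.5

The blue capsule was near (7.2, 6.4) before and (5.8, 8.5) after, so it travelled √(1.4² + 2.1²) ≈ 2.5 units.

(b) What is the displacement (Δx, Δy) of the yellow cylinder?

(2.7, 1.0)

The yellow cylinder started near (11.8, 0.8) and ended near (14.5, 1.8).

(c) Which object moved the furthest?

the white cube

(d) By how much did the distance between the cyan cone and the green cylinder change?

+3.3

They were about 1.5 units apart before and 4.8 after — 3.3 units further apart.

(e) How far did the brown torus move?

1.7

The brown torus moved from about (14.7, 2.7) to (14.3, 4.4), a distance of √(0.4² + 1.7²) ≈ 1.7.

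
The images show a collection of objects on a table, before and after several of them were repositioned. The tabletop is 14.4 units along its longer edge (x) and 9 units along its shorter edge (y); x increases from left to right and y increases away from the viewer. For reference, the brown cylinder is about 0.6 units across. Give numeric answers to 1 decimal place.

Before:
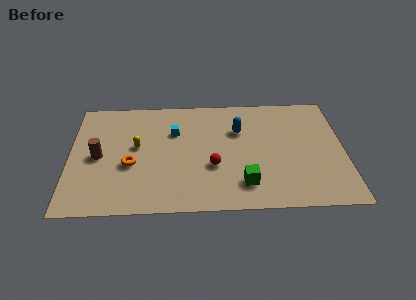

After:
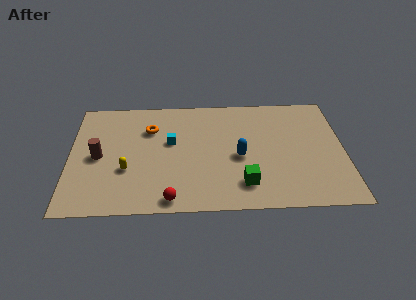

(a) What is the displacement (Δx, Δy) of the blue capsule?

(0.0, -2.1)

From the two frames, the blue capsule sits at roughly (8.9, 6.1) before and (8.9, 4.0) after.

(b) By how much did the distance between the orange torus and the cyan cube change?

-1.8

The distance was about 3.4 in the first image and 1.6 in the second, so they moved 1.8 units closer together.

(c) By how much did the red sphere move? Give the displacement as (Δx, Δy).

(-2.2, -2.4)

From the two frames, the red sphere sits at roughly (7.5, 3.3) before and (5.3, 0.9) after.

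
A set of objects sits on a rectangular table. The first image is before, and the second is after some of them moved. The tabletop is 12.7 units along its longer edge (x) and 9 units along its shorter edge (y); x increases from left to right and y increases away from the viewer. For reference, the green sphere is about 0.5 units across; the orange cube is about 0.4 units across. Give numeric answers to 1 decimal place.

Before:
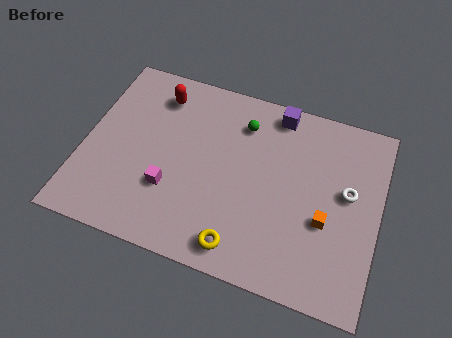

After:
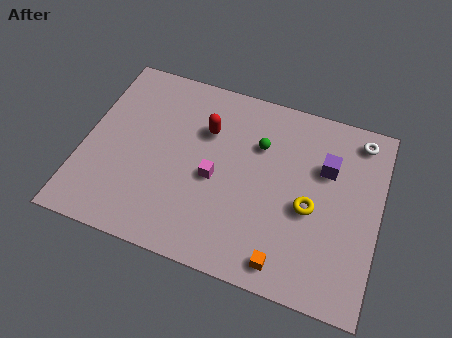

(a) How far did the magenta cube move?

2.1

From (3.9, 2.9) to (5.7, 4.0), the magenta cube covered √(1.8² + 1.1²) ≈ 2.1 units.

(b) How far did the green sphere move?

1.1

The green sphere moved from about (6.6, 7.0) to (7.4, 6.2), a distance of √(0.8² + 0.8²) ≈ 1.1.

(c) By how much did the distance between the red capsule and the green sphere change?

-1.4

The distance was about 3.7 in the first image and 2.3 in the second, so they moved 1.4 units closer together.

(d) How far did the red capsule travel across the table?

2.5

From (2.9, 7.3) to (5.1, 6.2), the red capsule covered √(2.2² + 1.1²) ≈ 2.5 units.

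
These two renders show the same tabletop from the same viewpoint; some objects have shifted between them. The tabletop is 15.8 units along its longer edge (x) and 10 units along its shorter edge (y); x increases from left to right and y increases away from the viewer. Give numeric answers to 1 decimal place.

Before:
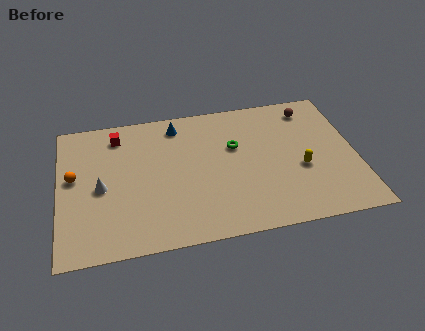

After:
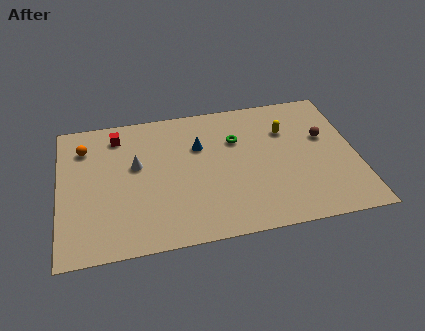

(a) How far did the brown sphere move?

2.4

The brown sphere moved from about (13.6, 8.4) to (14.2, 6.1), a distance of √(0.6² + 2.3²) ≈ 2.4.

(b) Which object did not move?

the red cube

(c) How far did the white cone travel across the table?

2.3

The white cone moved from about (2.2, 4.6) to (4.1, 5.9), a distance of √(1.9² + 1.3²) ≈ 2.3.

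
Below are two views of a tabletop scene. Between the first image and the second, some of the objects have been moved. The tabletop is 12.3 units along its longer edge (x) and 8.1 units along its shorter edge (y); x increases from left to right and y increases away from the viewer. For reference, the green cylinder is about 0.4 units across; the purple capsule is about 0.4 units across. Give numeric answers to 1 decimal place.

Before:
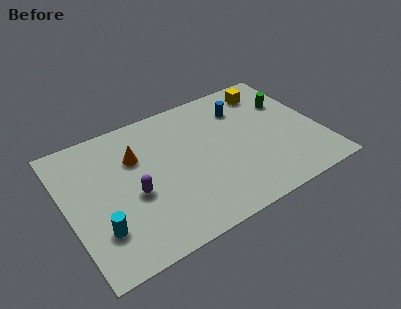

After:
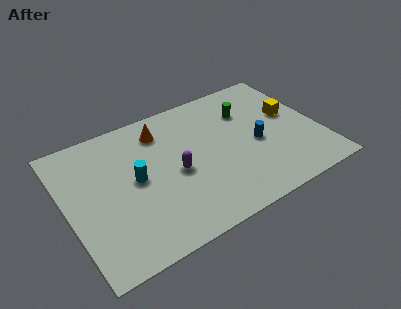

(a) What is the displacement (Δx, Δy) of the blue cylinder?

(0.3, -2.5)

The blue cylinder started near (8.9, 6.1) and ended near (9.2, 3.6).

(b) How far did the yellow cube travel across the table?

2.2

From (10.3, 6.7) to (11.1, 4.7), the yellow cube covered √(0.8² + 2.0²) ≈ 2.2 units.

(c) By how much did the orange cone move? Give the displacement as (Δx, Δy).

(1.4, 1.0)

From the two frames, the orange cone sits at roughly (3.5, 5.5) before and (4.9, 6.5) after.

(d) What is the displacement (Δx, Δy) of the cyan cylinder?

(2.0, 2.0)

The cyan cylinder started near (1.3, 2.2) and ended near (3.3, 4.2).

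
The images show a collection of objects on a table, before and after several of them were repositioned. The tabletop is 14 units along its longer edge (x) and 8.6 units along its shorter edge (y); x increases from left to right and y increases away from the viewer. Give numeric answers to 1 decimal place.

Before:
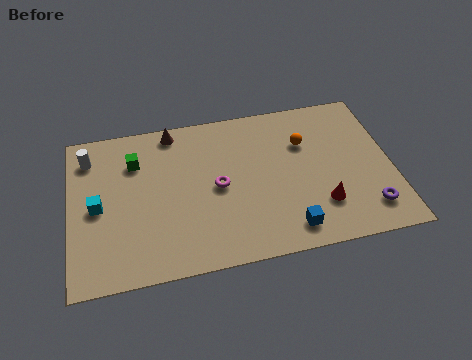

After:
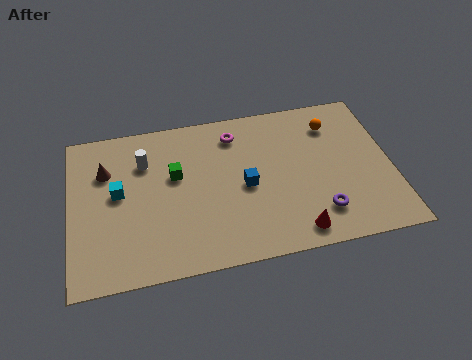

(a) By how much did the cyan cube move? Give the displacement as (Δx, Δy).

(0.9, 0.6)

From the two frames, the cyan cube sits at roughly (1.2, 4.1) before and (2.1, 4.7) after.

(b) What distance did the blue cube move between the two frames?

3.2

From (9.3, 1.3) to (7.6, 4.0), the blue cube covered √(1.7² + 2.7²) ≈ 3.2 units.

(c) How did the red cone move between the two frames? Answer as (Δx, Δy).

(-1.2, -1.2)

The red cone started near (10.8, 2.3) and ended near (9.6, 1.1).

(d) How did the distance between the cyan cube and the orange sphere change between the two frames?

+0.4

Before: roughly 9.3 units apart; after: 9.7. That's 0.4 units further apart.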